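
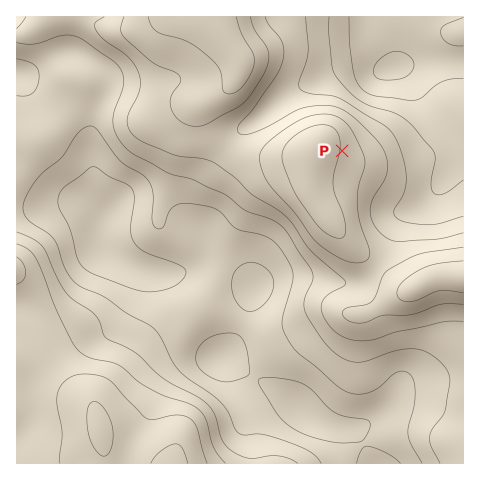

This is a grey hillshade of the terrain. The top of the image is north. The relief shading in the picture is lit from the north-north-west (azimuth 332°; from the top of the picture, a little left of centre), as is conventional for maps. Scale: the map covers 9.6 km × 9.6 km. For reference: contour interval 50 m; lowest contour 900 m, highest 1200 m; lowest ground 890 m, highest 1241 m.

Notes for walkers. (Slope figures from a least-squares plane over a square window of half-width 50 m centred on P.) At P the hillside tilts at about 7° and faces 97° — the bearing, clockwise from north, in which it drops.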